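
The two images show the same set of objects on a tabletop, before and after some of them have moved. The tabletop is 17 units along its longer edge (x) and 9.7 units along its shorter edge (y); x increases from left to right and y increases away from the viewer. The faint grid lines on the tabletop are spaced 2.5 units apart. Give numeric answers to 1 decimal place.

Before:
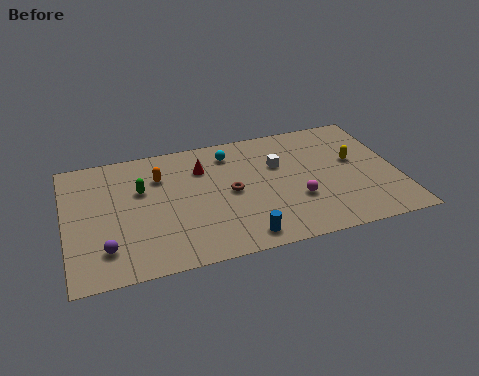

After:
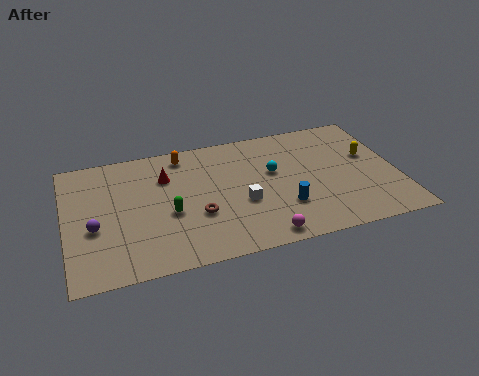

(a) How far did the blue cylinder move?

2.9

The blue cylinder was near (8.7, 1.2) before and (11.0, 2.9) after, so it travelled √(2.3² + 1.7²) ≈ 2.9 units.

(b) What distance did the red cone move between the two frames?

1.9

The red cone moved from about (7.1, 7.1) to (5.2, 6.9), a distance of √(1.9² + 0.2²) ≈ 1.9.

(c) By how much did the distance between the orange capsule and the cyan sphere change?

+1.4

Before: roughly 3.8 units apart; after: 5.2. That's 1.4 units further apart.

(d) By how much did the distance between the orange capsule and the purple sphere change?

+0.9

They were about 5.7 units apart before and 6.6 after — 0.9 units further apart.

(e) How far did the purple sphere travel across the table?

1.8

The purple sphere moved from about (1.9, 2.2) to (1.4, 3.9), a distance of √(0.5² + 1.7²) ≈ 1.8.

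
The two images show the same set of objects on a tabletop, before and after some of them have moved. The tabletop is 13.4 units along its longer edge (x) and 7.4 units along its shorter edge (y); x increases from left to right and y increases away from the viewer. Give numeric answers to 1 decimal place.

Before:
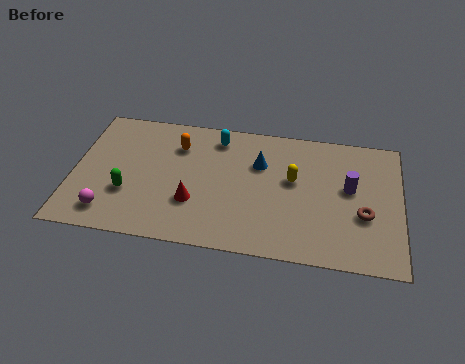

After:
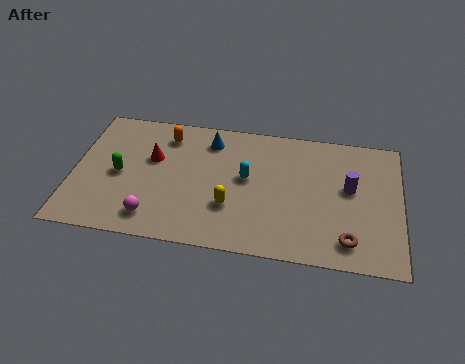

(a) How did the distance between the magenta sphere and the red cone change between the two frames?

-0.3

Before: roughly 3.6 units apart; after: 3.3. That's 0.3 units closer together.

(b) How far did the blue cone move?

2.3

The blue cone was near (7.6, 5.0) before and (5.5, 6.0) after, so it travelled √(2.1² + 1.0²) ≈ 2.3 units.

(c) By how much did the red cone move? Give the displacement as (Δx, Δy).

(-1.8, 2.2)

From the two frames, the red cone sits at roughly (5.0, 2.4) before and (3.2, 4.6) after.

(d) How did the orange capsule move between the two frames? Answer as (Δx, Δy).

(-0.5, 0.5)

The orange capsule started near (4.2, 5.5) and ended near (3.7, 6.0).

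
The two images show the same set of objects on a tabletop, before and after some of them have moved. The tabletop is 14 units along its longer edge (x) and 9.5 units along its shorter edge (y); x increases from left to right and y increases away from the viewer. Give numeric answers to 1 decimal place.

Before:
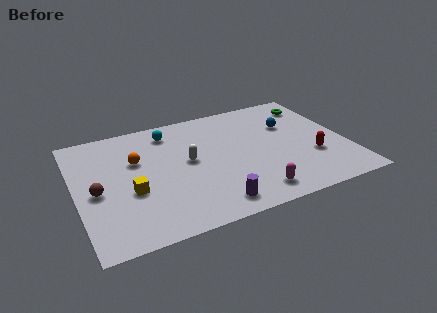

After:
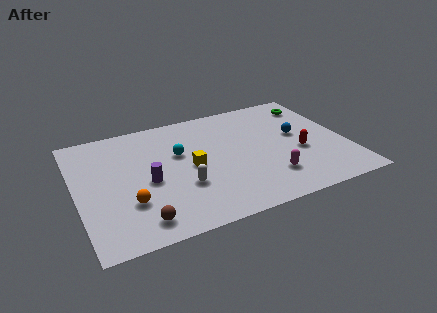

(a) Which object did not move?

the green torus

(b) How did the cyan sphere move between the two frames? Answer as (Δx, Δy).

(0.3, -2.0)

From the two frames, the cyan sphere sits at roughly (5.1, 7.9) before and (5.4, 5.9) after.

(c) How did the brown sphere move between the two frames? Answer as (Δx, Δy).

(1.9, -2.9)

From the two frames, the brown sphere sits at roughly (1.0, 4.3) before and (2.9, 1.4) after.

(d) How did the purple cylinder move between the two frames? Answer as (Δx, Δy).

(-3.0, 2.9)

The purple cylinder was at about (6.6, 1.3) and moved to about (3.6, 4.2).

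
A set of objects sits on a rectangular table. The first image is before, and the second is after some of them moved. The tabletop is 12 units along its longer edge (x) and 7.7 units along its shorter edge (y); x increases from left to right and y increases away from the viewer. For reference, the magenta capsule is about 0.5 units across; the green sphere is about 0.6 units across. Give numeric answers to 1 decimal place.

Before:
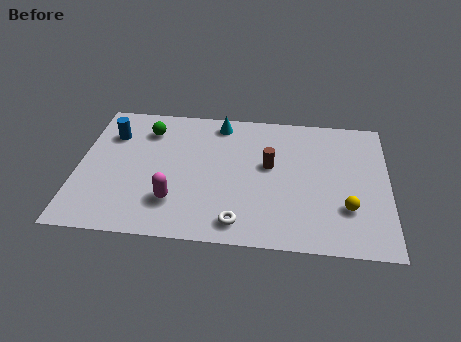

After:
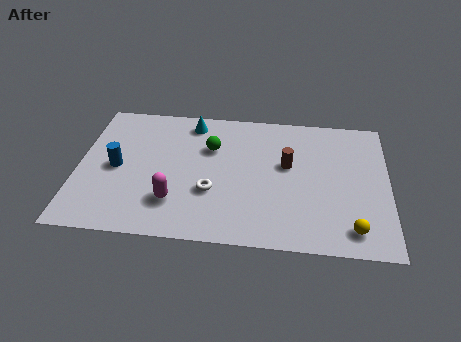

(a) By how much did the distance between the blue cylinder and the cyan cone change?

-0.3

The distance was about 4.3 in the first image and 4.0 in the second, so they moved 0.3 units closer together.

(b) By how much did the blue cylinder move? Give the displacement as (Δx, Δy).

(0.3, -1.9)

The blue cylinder was at about (1.2, 5.6) and moved to about (1.5, 3.7).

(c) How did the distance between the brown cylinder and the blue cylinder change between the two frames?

+0.3

Before: roughly 6.3 units apart; after: 6.6. That's 0.3 units further apart.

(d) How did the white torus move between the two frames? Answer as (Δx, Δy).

(-1.1, 1.6)

From the two frames, the white torus sits at roughly (6.3, 1.1) before and (5.2, 2.7) after.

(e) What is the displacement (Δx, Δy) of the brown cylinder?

(0.7, 0.1)

The brown cylinder started near (7.4, 4.4) and ended near (8.1, 4.5).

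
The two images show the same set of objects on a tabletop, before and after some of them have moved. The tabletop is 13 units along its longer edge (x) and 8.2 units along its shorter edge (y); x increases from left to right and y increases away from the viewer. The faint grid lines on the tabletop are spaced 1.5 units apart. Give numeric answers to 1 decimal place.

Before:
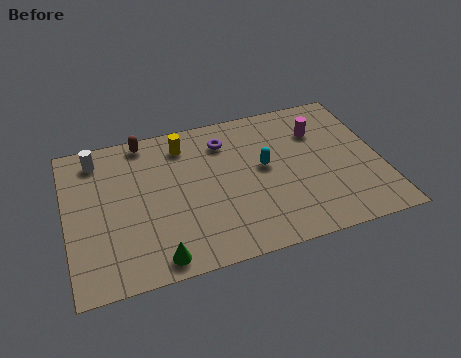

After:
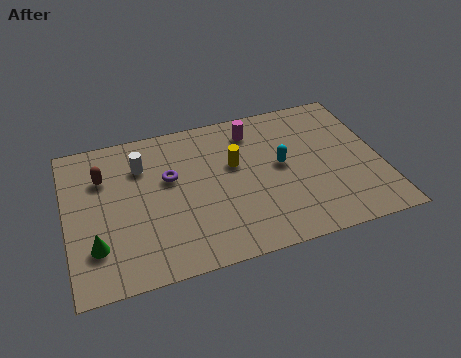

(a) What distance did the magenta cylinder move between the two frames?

2.8

The magenta cylinder moved from about (10.6, 5.9) to (7.9, 6.7), a distance of √(2.7² + 0.8²) ≈ 2.8.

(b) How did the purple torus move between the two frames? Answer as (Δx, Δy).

(-2.4, -1.4)

From the two frames, the purple torus sits at roughly (6.7, 6.4) before and (4.3, 5.0) after.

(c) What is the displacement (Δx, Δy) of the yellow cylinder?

(2.0, -1.7)

The yellow cylinder started near (5.0, 6.7) and ended near (7.0, 5.0).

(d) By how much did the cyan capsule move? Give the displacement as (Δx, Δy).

(0.7, -0.1)

The cyan capsule was at about (8.2, 4.5) and moved to about (8.9, 4.4).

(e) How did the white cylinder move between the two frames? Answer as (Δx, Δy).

(1.8, -0.9)

The white cylinder started near (1.4, 6.9) and ended near (3.2, 6.0).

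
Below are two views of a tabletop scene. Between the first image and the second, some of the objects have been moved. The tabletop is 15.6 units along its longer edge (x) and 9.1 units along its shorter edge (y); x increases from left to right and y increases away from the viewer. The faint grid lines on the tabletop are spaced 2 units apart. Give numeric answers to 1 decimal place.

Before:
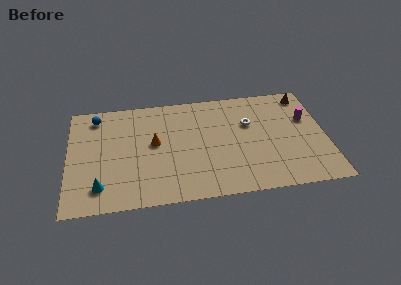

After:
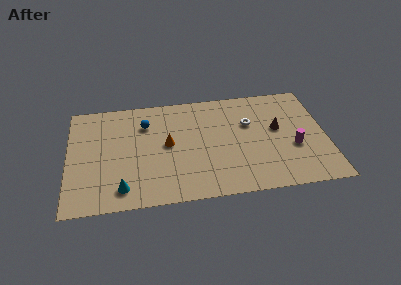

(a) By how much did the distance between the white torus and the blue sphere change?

-3.1

They were about 9.5 units apart before and 6.4 after — 3.1 units closer together.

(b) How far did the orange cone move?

0.8

From (5.2, 5.0) to (6.0, 4.8), the orange cone covered √(0.8² + 0.2²) ≈ 0.8 units.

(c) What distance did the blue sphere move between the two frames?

3.2

From (1.7, 7.7) to (4.7, 6.7), the blue sphere covered √(3.0² + 1.0²) ≈ 3.2 units.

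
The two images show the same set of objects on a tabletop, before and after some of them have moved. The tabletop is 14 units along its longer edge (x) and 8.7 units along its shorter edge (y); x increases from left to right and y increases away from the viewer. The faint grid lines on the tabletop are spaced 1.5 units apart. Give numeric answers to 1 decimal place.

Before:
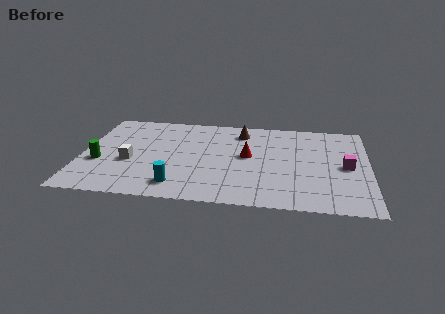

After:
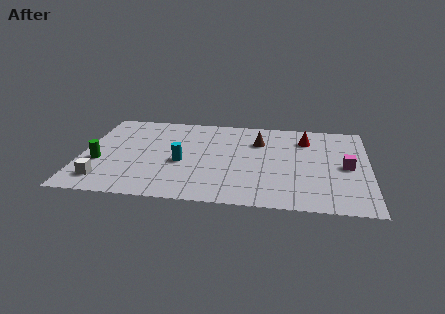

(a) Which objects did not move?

the green cylinder and the magenta cube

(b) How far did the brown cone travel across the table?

1.3

The brown cone was near (7.7, 7.1) before and (8.6, 6.2) after, so it travelled √(0.9² + 0.9²) ≈ 1.3 units.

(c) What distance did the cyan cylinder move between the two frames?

2.2

The cyan cylinder was near (4.8, 1.5) before and (4.9, 3.7) after, so it travelled √(0.1² + 2.2²) ≈ 2.2 units.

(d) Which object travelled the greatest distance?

the red cone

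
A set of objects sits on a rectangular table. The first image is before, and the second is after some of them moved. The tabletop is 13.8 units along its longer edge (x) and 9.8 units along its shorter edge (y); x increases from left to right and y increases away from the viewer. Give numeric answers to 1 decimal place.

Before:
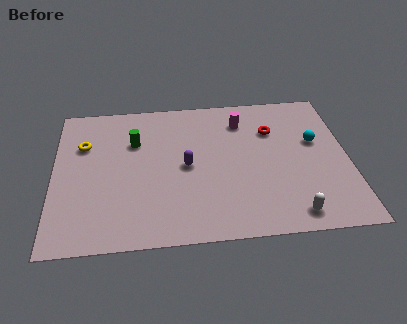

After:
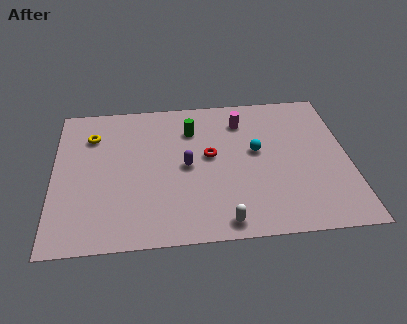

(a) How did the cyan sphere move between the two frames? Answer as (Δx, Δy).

(-2.8, -0.4)

The cyan sphere was at about (12.3, 5.9) and moved to about (9.5, 5.5).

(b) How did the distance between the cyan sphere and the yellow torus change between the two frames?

-3.0

They were about 10.9 units apart before and 7.9 after — 3.0 units closer together.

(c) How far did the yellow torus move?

0.7

The yellow torus was near (1.4, 6.7) before and (1.8, 7.3) after, so it travelled √(0.4² + 0.6²) ≈ 0.7 units.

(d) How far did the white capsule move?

3.2

From (11.0, 1.2) to (7.8, 1.0), the white capsule covered √(3.2² + 0.2²) ≈ 3.2 units.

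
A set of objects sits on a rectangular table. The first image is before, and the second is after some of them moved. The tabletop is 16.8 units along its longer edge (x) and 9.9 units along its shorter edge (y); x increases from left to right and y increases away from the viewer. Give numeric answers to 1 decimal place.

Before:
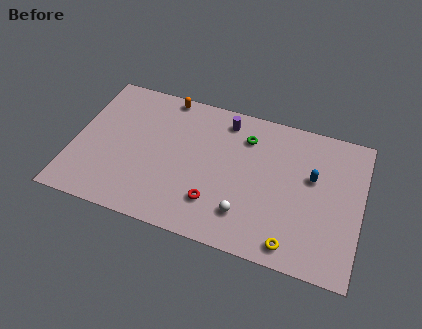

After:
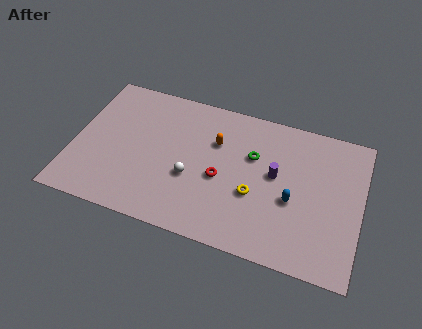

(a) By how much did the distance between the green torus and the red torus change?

-2.6

They were about 5.3 units apart before and 2.7 after — 2.6 units closer together.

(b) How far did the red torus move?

1.8

The red torus was near (8.5, 2.5) before and (8.7, 4.3) after, so it travelled √(0.2² + 1.8²) ≈ 1.8 units.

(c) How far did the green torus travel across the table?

1.3

The green torus was near (9.9, 7.6) before and (10.4, 6.4) after, so it travelled √(0.5² + 1.2²) ≈ 1.3 units.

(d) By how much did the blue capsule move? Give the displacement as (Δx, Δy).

(-1.0, -1.9)

The blue capsule was at about (13.9, 6.0) and moved to about (12.9, 4.1).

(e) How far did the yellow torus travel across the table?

3.5

The yellow torus moved from about (13.1, 1.2) to (10.7, 3.8), a distance of √(2.4² + 2.6²) ≈ 3.5.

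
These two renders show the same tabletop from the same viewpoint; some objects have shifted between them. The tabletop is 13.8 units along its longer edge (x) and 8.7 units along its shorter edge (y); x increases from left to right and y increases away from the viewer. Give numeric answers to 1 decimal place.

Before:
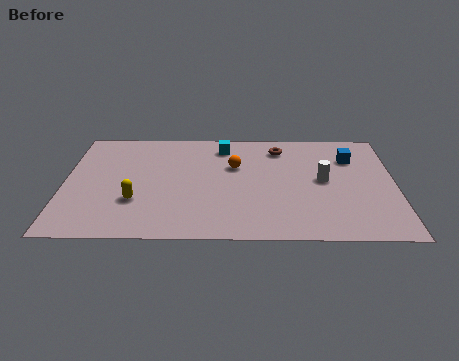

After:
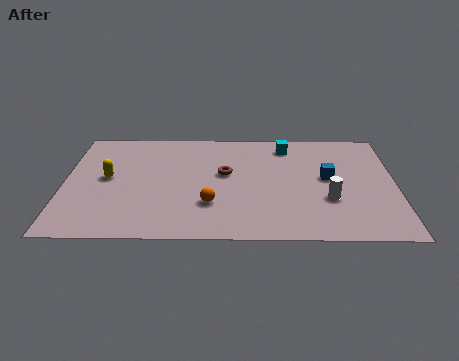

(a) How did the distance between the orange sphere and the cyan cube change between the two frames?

+4.0

The distance was about 1.7 in the first image and 5.7 in the second, so they moved 4.0 units further apart.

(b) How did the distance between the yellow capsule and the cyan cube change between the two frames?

+2.3

They were about 5.7 units apart before and 8.0 after — 2.3 units further apart.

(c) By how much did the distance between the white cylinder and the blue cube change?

-0.5

The distance was about 2.2 in the first image and 1.7 in the second, so they moved 0.5 units closer together.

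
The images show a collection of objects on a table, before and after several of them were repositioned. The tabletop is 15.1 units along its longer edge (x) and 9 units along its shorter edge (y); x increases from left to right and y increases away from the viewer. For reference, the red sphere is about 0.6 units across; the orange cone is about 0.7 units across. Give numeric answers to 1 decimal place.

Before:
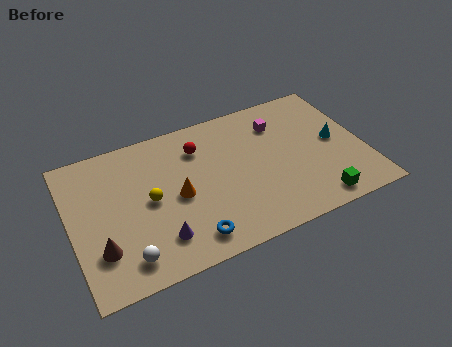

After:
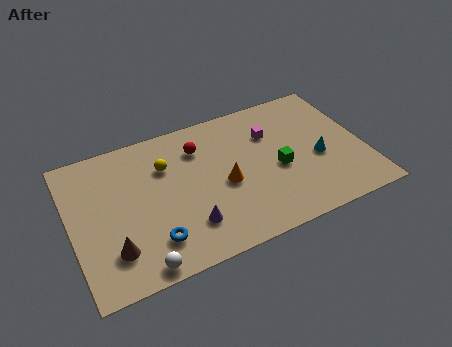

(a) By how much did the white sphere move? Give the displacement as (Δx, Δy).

(0.6, -0.7)

From the two frames, the white sphere sits at roughly (2.5, 1.5) before and (3.1, 0.8) after.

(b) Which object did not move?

the red sphere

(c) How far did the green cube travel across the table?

3.2

The green cube moved from about (12.2, 1.1) to (10.6, 3.9), a distance of √(1.6² + 2.8²) ≈ 3.2.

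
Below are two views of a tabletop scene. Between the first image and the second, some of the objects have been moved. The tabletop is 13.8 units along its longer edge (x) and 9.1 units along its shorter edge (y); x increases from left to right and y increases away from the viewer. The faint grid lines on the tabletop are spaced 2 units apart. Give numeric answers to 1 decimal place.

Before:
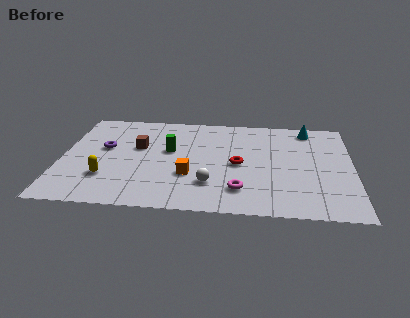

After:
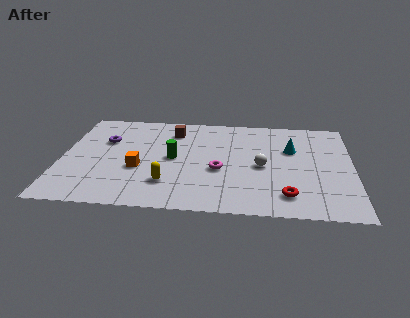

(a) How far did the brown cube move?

2.3

The brown cube was near (3.6, 5.5) before and (5.2, 7.2) after, so it travelled √(1.6² + 1.7²) ≈ 2.3 units.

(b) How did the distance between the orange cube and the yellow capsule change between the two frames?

-2.1

Before: roughly 3.9 units apart; after: 1.8. That's 2.1 units closer together.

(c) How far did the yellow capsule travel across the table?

2.9

From (2.2, 2.6) to (5.1, 2.3), the yellow capsule covered √(2.9² + 0.3²) ≈ 2.9 units.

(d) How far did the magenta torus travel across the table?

2.0

The magenta torus was near (8.5, 2.0) before and (7.5, 3.7) after, so it travelled √(1.0² + 1.7²) ≈ 2.0 units.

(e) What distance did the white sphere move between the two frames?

3.0

The white sphere moved from about (7.1, 2.4) to (9.5, 4.2), a distance of √(2.4² + 1.8²) ≈ 3.0.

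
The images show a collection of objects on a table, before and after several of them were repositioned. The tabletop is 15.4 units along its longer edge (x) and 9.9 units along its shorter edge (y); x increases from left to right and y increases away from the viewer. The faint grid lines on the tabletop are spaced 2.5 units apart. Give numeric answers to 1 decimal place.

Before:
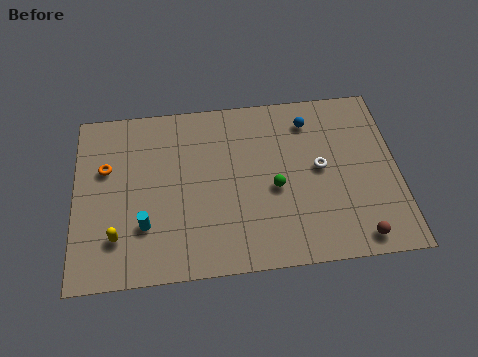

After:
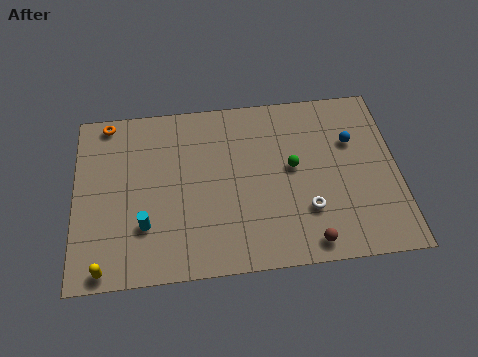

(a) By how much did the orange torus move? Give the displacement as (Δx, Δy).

(0.1, 2.7)

The orange torus started near (1.5, 6.3) and ended near (1.6, 9.0).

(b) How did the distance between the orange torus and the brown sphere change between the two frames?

-0.6

The distance was about 12.9 in the first image and 12.3 in the second, so they moved 0.6 units closer together.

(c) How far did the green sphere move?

1.4

From (9.5, 4.3) to (10.4, 5.4), the green sphere covered √(0.9² + 1.1²) ≈ 1.4 units.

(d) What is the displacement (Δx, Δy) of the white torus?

(-0.7, -2.3)

From the two frames, the white torus sits at roughly (11.7, 5.2) before and (11.0, 2.9) after.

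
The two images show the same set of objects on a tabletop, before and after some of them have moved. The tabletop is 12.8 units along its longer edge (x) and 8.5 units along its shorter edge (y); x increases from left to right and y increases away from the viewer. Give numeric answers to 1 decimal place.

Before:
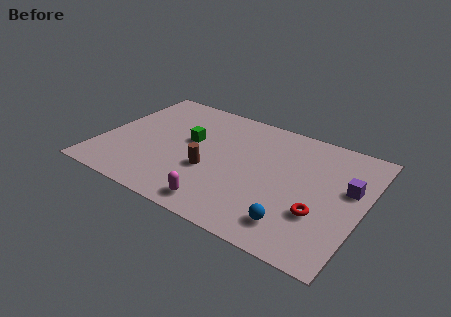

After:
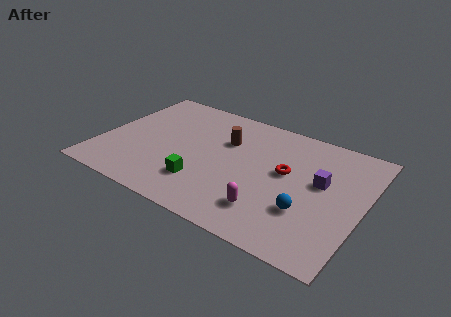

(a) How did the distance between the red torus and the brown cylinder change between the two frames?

-2.2

Before: roughly 5.4 units apart; after: 3.2. That's 2.2 units closer together.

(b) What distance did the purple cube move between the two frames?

1.3

The purple cube was near (12.0, 5.1) before and (10.7, 4.9) after, so it travelled √(1.3² + 0.2²) ≈ 1.3 units.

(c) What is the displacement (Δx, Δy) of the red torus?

(-1.9, 2.0)

From the two frames, the red torus sits at roughly (10.9, 2.8) before and (9.0, 4.8) after.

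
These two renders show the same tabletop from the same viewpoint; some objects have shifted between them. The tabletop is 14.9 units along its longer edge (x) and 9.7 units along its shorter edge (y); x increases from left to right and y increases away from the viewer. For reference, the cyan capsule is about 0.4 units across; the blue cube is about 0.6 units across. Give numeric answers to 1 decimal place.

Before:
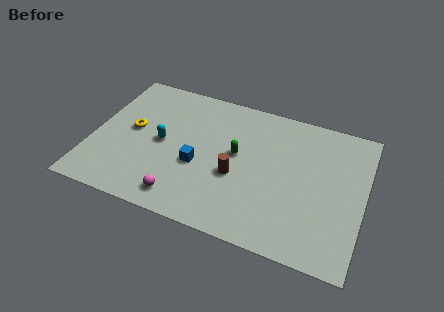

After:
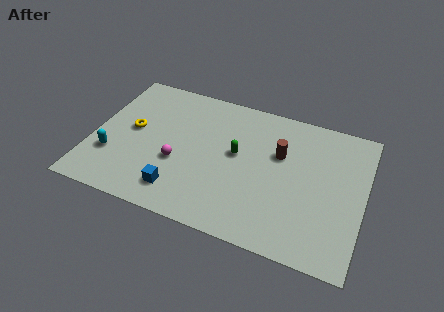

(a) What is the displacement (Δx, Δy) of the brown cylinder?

(2.2, 2.3)

The brown cylinder started near (8.0, 3.9) and ended near (10.2, 6.2).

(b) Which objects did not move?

the green capsule and the yellow torus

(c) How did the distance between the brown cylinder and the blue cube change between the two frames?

+4.6

Before: roughly 2.1 units apart; after: 6.7. That's 4.6 units further apart.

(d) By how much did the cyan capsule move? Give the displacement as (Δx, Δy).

(-2.6, -1.8)

The cyan capsule started near (3.8, 4.8) and ended near (1.2, 3.0).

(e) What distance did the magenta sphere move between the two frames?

2.4

The magenta sphere was near (5.3, 1.4) before and (4.8, 3.7) after, so it travelled √(0.5² + 2.3²) ≈ 2.4 units.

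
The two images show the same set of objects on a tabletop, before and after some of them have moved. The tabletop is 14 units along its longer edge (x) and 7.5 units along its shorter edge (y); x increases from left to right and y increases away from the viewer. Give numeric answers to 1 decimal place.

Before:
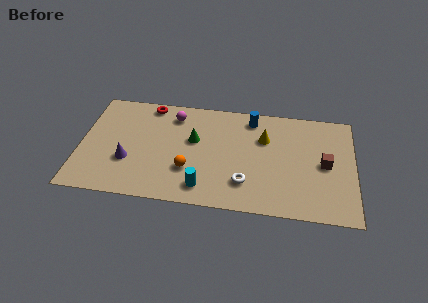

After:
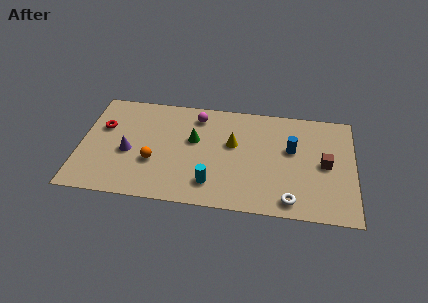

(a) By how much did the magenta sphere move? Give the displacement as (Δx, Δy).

(1.2, 0.1)

The magenta sphere started near (4.7, 6.1) and ended near (5.9, 6.2).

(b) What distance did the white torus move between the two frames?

2.5

The white torus moved from about (8.5, 1.9) to (10.8, 1.0), a distance of √(2.3² + 0.9²) ≈ 2.5.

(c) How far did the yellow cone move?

1.7

The yellow cone moved from about (9.4, 5.1) to (7.8, 4.5), a distance of √(1.6² + 0.6²) ≈ 1.7.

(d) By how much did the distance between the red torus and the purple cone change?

-2.1

The distance was about 4.2 in the first image and 2.1 in the second, so they moved 2.1 units closer together.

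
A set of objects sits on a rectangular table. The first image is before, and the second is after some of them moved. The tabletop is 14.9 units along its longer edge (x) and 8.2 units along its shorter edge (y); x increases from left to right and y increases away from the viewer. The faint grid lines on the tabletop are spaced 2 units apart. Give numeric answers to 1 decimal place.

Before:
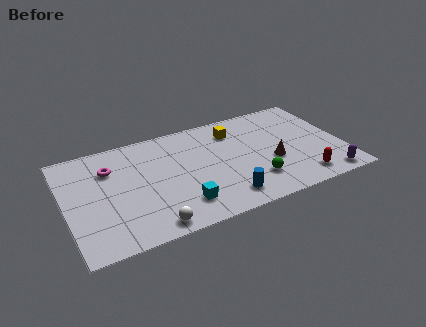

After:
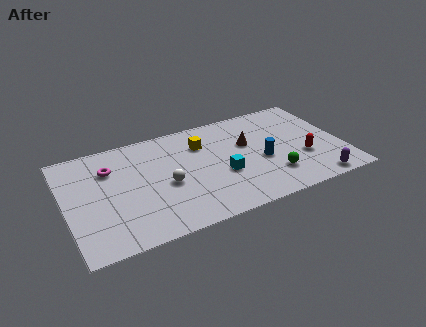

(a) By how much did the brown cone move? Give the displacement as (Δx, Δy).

(-1.1, 1.9)

The brown cone started near (11.0, 3.2) and ended near (9.9, 5.1).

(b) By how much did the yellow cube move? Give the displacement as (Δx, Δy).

(-1.8, -0.4)

The yellow cube was at about (9.3, 6.4) and moved to about (7.5, 6.0).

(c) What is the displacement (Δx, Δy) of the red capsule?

(0.3, 1.6)

The red capsule was at about (12.4, 1.3) and moved to about (12.7, 2.9).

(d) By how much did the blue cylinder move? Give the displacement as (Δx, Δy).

(2.3, 2.1)

The blue cylinder was at about (8.2, 1.4) and moved to about (10.5, 3.5).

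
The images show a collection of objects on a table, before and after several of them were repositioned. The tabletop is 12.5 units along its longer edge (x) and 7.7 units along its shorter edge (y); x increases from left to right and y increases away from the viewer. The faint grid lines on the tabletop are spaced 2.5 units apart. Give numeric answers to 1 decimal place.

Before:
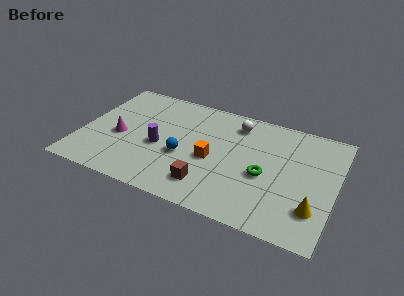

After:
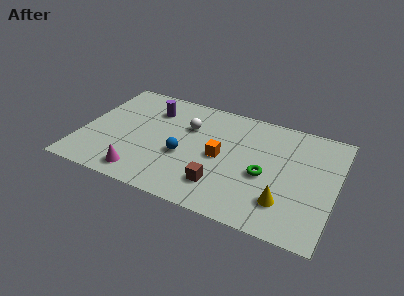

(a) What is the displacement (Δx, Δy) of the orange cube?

(0.4, 0.3)

From the two frames, the orange cube sits at roughly (6.5, 3.4) before and (6.9, 3.7) after.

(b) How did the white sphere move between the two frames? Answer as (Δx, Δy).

(-2.3, -1.1)

The white sphere was at about (7.4, 6.3) and moved to about (5.1, 5.2).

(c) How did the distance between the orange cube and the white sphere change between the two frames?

-0.7

Before: roughly 3.0 units apart; after: 2.3. That's 0.7 units closer together.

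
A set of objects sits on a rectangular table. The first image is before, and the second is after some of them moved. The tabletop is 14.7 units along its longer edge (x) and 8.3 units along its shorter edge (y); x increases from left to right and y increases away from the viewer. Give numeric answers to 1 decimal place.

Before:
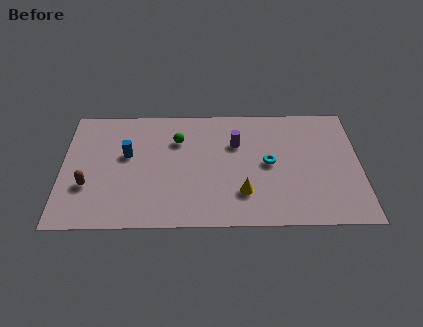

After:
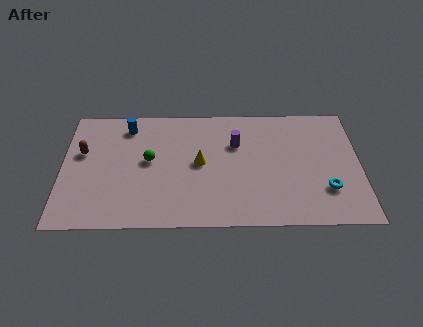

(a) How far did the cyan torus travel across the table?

3.3

The cyan torus was near (10.2, 4.2) before and (13.0, 2.4) after, so it travelled √(2.8² + 1.8²) ≈ 3.3 units.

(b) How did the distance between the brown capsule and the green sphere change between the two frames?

-2.0

Before: roughly 5.4 units apart; after: 3.4. That's 2.0 units closer together.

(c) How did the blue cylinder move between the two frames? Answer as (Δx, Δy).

(0.0, 2.0)

From the two frames, the blue cylinder sits at roughly (3.2, 4.9) before and (3.2, 6.9) after.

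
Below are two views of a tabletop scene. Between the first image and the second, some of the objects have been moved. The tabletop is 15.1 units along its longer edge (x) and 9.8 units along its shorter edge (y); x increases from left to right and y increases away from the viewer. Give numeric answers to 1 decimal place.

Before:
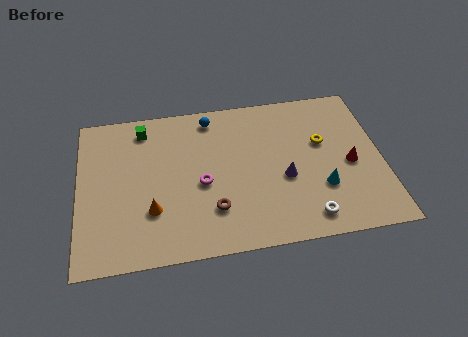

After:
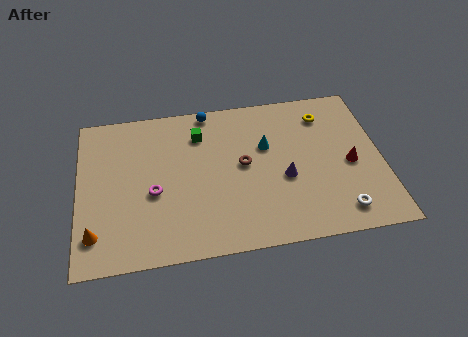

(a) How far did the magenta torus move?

2.4

The magenta torus was near (6.1, 4.3) before and (3.7, 4.1) after, so it travelled √(2.4² + 0.2²) ≈ 2.4 units.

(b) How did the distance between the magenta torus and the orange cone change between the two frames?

+0.8

They were about 2.8 units apart before and 3.6 after — 0.8 units further apart.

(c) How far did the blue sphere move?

0.5

The blue sphere was near (6.7, 8.5) before and (6.6, 9.0) after, so it travelled √(0.1² + 0.5²) ≈ 0.5 units.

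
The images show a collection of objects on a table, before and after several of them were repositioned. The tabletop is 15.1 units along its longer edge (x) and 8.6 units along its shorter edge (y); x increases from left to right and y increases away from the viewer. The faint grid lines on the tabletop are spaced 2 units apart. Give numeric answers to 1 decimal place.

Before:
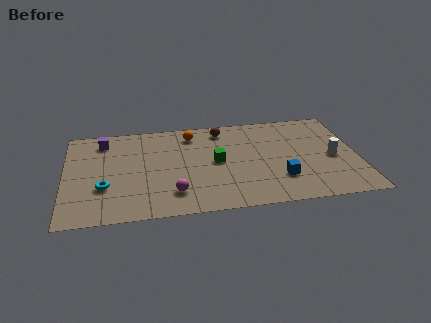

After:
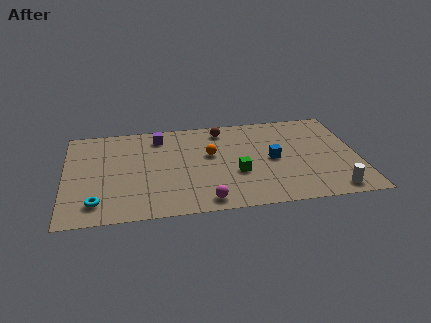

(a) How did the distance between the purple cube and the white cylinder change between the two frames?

-1.6

The distance was about 12.2 in the first image and 10.6 in the second, so they moved 1.6 units closer together.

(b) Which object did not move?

the brown sphere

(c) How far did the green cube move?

1.6

From (7.8, 4.4) to (8.8, 3.2), the green cube covered √(1.0² + 1.2²) ≈ 1.6 units.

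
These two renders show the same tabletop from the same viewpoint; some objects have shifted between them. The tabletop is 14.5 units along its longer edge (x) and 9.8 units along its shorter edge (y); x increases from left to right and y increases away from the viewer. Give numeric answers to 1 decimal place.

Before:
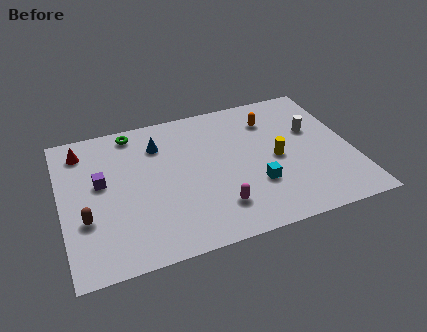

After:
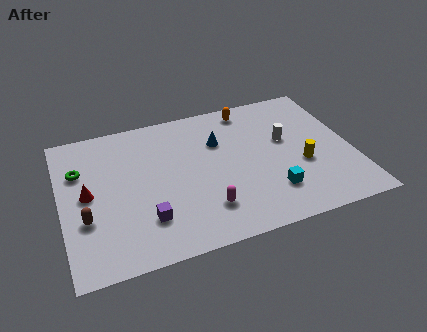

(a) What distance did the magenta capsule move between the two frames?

0.6

The magenta capsule was near (7.5, 2.2) before and (6.9, 2.3) after, so it travelled √(0.6² + 0.1²) ≈ 0.6 units.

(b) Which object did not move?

the brown capsule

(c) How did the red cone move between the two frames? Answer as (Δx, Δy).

(0.1, -3.1)

The red cone was at about (1.2, 8.1) and moved to about (1.3, 5.0).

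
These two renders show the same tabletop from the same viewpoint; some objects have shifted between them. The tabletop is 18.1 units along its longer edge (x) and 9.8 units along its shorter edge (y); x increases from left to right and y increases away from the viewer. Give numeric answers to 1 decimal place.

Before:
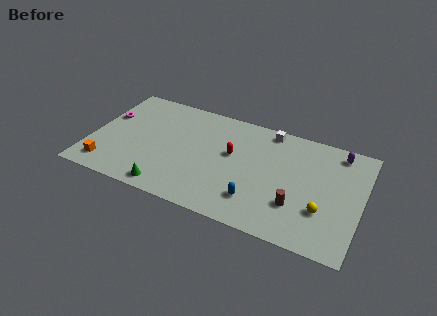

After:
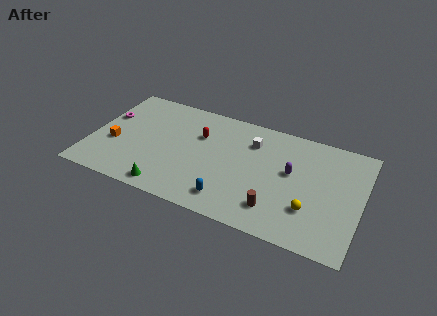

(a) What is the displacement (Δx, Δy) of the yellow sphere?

(-0.8, -0.2)

The yellow sphere was at about (15.7, 3.1) and moved to about (14.9, 2.9).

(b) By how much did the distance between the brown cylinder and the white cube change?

-0.8

They were about 6.4 units apart before and 5.6 after — 0.8 units closer together.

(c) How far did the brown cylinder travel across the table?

1.5

The brown cylinder was near (14.0, 2.9) before and (12.7, 2.1) after, so it travelled √(1.3² + 0.8²) ≈ 1.5 units.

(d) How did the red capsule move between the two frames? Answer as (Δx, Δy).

(-2.3, 0.9)

From the two frames, the red capsule sits at roughly (9.4, 5.7) before and (7.1, 6.6) after.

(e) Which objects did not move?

the green cone and the magenta torus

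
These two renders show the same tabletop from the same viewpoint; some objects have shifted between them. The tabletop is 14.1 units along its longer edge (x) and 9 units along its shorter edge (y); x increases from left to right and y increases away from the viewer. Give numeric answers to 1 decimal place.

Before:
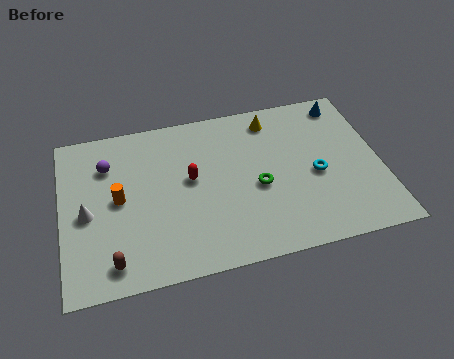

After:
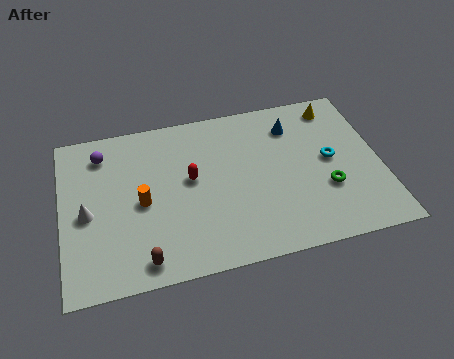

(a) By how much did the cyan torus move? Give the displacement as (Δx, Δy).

(0.7, 0.7)

From the two frames, the cyan torus sits at roughly (11.2, 4.0) before and (11.9, 4.7) after.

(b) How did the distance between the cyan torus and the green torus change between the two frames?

-1.0

The distance was about 2.6 in the first image and 1.6 in the second, so they moved 1.0 units closer together.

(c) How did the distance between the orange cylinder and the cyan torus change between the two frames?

-0.3

They were about 8.7 units apart before and 8.4 after — 0.3 units closer together.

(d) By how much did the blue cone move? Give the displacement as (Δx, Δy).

(-2.4, -0.8)

The blue cone started near (12.8, 7.8) and ended near (10.4, 7.0).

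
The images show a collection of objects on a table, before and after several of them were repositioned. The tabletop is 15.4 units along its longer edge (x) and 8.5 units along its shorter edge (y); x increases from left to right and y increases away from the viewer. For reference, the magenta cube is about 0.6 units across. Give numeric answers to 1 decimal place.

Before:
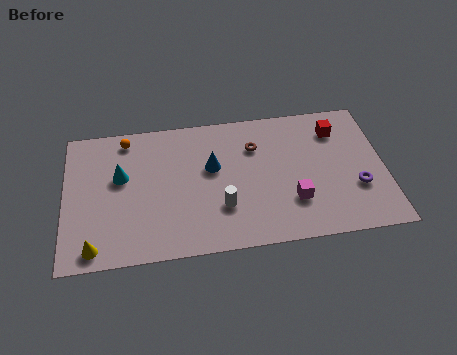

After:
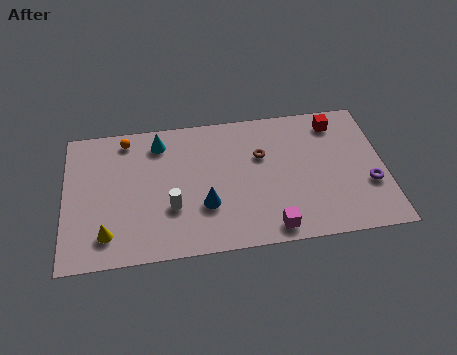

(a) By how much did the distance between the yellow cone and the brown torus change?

-0.9

Before: roughly 9.3 units apart; after: 8.4. That's 0.9 units closer together.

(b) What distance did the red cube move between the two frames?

0.5

From (13.2, 6.6) to (13.2, 7.1), the red cube covered √(0.0² + 0.5²) ≈ 0.5 units.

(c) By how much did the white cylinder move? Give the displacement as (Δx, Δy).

(-2.4, 0.3)

The white cylinder started near (7.5, 2.6) and ended near (5.1, 2.9).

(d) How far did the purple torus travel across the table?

0.6

The purple torus was near (14.0, 2.9) before and (14.6, 3.0) after, so it travelled √(0.6² + 0.1²) ≈ 0.6 units.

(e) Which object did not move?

the orange sphere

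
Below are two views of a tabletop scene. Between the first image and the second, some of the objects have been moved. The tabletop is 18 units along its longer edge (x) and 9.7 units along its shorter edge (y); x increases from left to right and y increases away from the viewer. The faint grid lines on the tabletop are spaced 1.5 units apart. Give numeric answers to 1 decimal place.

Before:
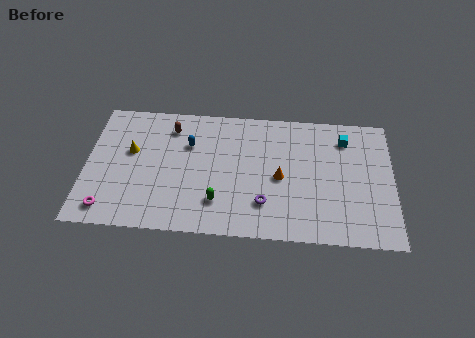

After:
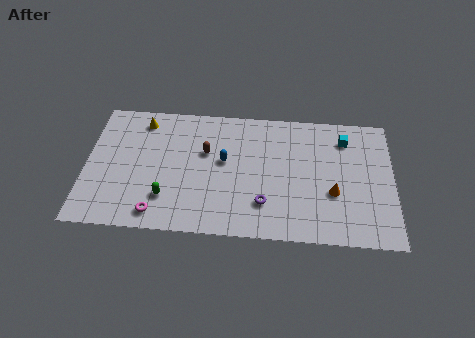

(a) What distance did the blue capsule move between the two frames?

2.4

The blue capsule moved from about (6.0, 6.6) to (8.1, 5.5), a distance of √(2.1² + 1.1²) ≈ 2.4.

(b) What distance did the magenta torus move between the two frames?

2.9

The magenta torus moved from about (1.4, 1.4) to (4.3, 1.3), a distance of √(2.9² + 0.1²) ≈ 2.9.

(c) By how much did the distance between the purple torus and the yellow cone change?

+0.7

Before: roughly 8.6 units apart; after: 9.3. That's 0.7 units further apart.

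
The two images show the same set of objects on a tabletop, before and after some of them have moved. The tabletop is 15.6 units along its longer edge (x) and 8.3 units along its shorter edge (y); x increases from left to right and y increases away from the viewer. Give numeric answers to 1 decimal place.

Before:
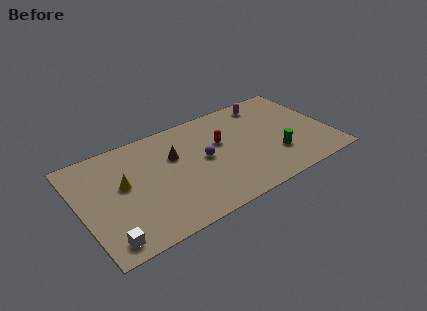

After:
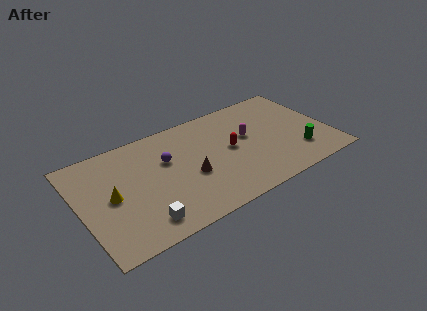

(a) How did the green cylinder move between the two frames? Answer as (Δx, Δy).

(1.4, -0.4)

The green cylinder was at about (12.0, 2.5) and moved to about (13.4, 2.1).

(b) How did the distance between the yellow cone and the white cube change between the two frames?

-0.8

They were about 3.9 units apart before and 3.1 after — 0.8 units closer together.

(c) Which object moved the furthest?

the magenta capsule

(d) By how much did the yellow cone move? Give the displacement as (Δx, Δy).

(-0.8, -0.6)

The yellow cone started near (2.7, 4.7) and ended near (1.9, 4.1).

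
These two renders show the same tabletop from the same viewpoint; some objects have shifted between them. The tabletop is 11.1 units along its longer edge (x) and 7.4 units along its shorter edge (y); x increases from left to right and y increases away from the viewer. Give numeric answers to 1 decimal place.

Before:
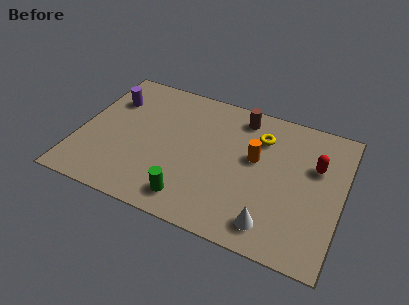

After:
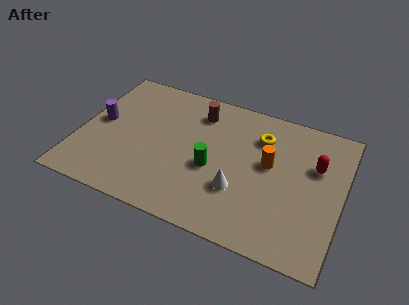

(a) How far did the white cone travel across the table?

1.9

The white cone was near (8.4, 1.2) before and (6.9, 2.4) after, so it travelled √(1.5² + 1.2²) ≈ 1.9 units.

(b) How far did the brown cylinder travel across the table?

1.8

The brown cylinder was near (6.6, 6.3) before and (4.8, 5.9) after, so it travelled √(1.8² + 0.4²) ≈ 1.8 units.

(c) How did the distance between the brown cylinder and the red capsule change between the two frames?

+1.6

They were about 3.6 units apart before and 5.2 after — 1.6 units further apart.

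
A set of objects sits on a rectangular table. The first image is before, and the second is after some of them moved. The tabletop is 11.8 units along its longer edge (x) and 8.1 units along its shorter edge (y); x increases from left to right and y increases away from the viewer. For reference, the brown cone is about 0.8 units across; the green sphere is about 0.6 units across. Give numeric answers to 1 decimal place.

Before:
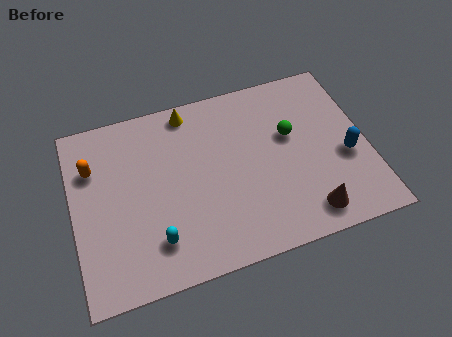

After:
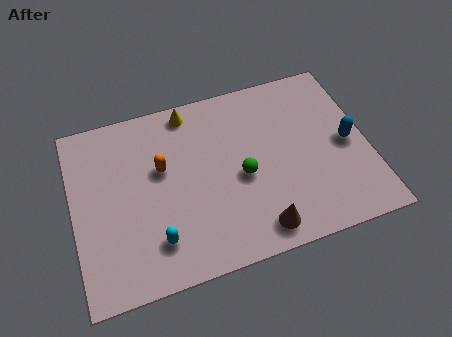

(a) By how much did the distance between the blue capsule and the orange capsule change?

-2.8

The distance was about 10.3 in the first image and 7.5 in the second, so they moved 2.8 units closer together.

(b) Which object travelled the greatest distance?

the orange capsule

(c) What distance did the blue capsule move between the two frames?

0.6

The blue capsule was near (10.9, 3.3) before and (11.0, 3.9) after, so it travelled √(0.1² + 0.6²) ≈ 0.6 units.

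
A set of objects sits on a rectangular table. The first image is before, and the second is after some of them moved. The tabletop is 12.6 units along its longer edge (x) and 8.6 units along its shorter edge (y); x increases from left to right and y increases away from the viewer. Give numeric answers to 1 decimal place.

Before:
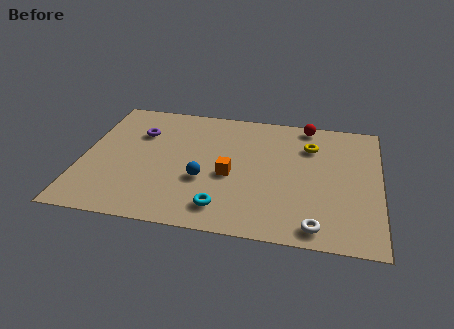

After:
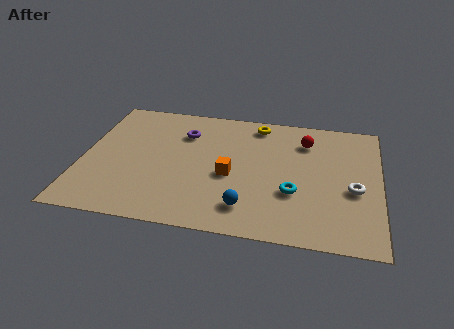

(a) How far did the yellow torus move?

2.6

From (9.6, 6.3) to (7.3, 7.5), the yellow torus covered √(2.3² + 1.2²) ≈ 2.6 units.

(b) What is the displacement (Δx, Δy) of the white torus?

(1.5, 2.6)

The white torus was at about (10.0, 1.0) and moved to about (11.5, 3.6).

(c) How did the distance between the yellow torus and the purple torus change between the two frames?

-4.0

The distance was about 7.3 in the first image and 3.3 in the second, so they moved 4.0 units closer together.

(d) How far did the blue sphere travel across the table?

2.4

The blue sphere moved from about (5.2, 3.2) to (7.1, 1.7), a distance of √(1.9² + 1.5²) ≈ 2.4.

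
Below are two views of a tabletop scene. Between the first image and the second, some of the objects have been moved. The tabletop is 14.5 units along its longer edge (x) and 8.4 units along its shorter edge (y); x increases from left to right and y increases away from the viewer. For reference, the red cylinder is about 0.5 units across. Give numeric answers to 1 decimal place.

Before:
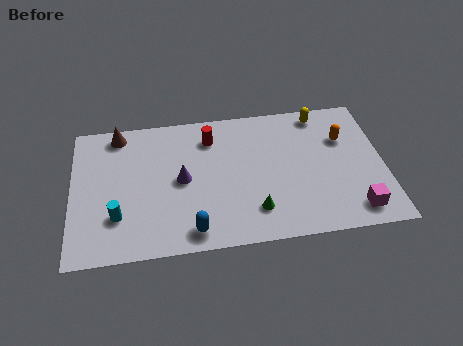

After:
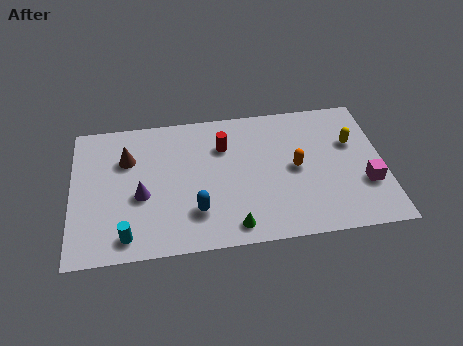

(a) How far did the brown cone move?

1.6

The brown cone was near (2.2, 7.4) before and (2.6, 5.8) after, so it travelled √(0.4² + 1.6²) ≈ 1.6 units.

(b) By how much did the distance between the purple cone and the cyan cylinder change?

-1.1

Before: roughly 3.5 units apart; after: 2.4. That's 1.1 units closer together.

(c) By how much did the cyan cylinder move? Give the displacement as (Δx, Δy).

(0.4, -1.2)

The cyan cylinder started near (2.1, 2.4) and ended near (2.5, 1.2).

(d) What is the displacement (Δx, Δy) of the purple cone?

(-1.9, -0.7)

The purple cone started near (5.1, 4.2) and ended near (3.2, 3.5).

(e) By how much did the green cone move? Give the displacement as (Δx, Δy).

(-1.0, -0.8)

The green cone started near (8.4, 1.9) and ended near (7.4, 1.1).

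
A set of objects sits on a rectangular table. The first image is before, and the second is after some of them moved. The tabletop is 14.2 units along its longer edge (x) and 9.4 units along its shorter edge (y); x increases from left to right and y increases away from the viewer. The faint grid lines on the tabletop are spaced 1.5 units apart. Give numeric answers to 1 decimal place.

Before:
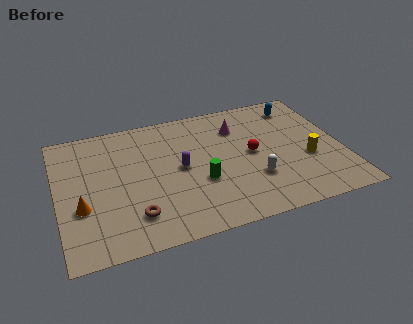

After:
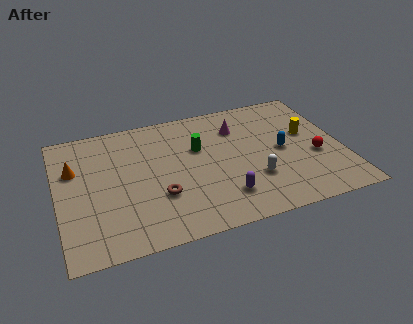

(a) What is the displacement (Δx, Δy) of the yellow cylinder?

(0.2, 1.9)

The yellow cylinder was at about (12.4, 3.6) and moved to about (12.6, 5.5).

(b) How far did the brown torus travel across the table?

1.6

The brown torus moved from about (3.6, 2.1) to (4.9, 3.1), a distance of √(1.3² + 1.0²) ≈ 1.6.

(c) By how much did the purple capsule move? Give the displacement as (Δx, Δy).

(1.9, -2.7)

The purple capsule started near (6.1, 4.8) and ended near (8.0, 2.1).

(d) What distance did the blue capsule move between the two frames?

3.4

The blue capsule moved from about (12.4, 7.8) to (11.2, 4.6), a distance of √(1.2² + 3.2²) ≈ 3.4.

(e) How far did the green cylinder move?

2.5

The green cylinder moved from about (7.0, 3.5) to (7.1, 6.0), a distance of √(0.1² + 2.5²) ≈ 2.5.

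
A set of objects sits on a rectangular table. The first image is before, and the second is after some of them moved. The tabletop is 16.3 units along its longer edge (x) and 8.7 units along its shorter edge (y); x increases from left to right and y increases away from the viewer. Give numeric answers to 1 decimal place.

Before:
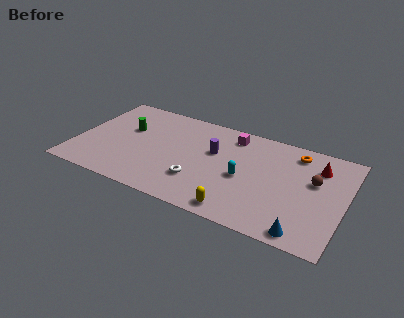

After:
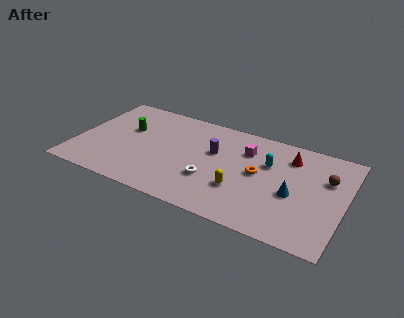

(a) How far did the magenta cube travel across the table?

1.4

The magenta cube was near (9.2, 7.3) before and (10.2, 6.3) after, so it travelled √(1.0² + 1.0²) ≈ 1.4 units.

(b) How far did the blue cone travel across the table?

2.9

The blue cone moved from about (14.2, 0.9) to (13.3, 3.7), a distance of √(0.9² + 2.8²) ≈ 2.9.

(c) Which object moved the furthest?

the orange torus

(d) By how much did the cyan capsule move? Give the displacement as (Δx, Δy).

(1.3, 1.8)

From the two frames, the cyan capsule sits at roughly (10.3, 3.9) before and (11.6, 5.7) after.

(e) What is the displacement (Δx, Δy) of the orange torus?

(-2.0, -2.7)

The orange torus was at about (13.1, 7.3) and moved to about (11.1, 4.6).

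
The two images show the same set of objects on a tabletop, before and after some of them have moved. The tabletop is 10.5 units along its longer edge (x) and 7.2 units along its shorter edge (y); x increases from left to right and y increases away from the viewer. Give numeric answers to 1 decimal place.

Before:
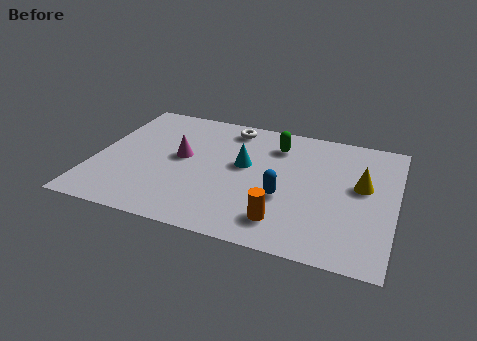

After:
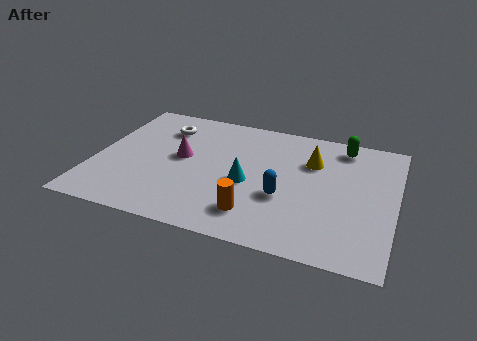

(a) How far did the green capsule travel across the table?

2.4

From (6.2, 5.6) to (8.5, 6.2), the green capsule covered √(2.3² + 0.6²) ≈ 2.4 units.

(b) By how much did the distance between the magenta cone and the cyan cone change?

+0.3

They were about 2.2 units apart before and 2.5 after — 0.3 units further apart.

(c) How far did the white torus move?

2.4

The white torus moved from about (4.5, 6.2) to (2.2, 5.5), a distance of √(2.3² + 0.7²) ≈ 2.4.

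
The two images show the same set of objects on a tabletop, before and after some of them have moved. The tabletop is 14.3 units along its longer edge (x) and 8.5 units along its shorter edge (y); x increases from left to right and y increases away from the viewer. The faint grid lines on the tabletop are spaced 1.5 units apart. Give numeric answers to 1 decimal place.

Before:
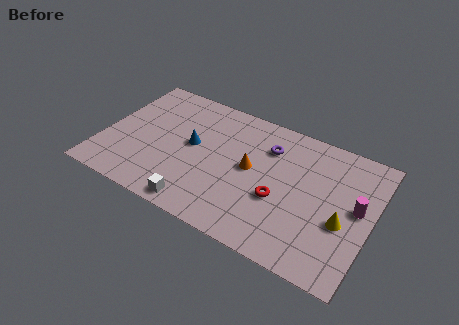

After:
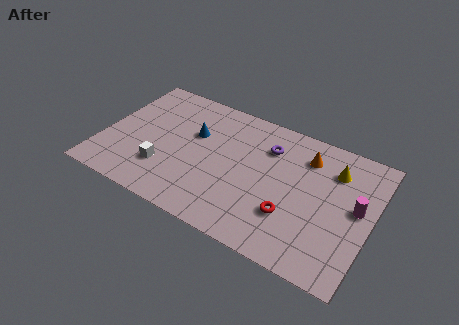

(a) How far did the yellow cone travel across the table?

3.1

The yellow cone moved from about (12.9, 3.4) to (12.1, 6.4), a distance of √(0.8² + 3.0²) ≈ 3.1.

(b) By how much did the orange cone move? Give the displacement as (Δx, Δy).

(2.7, 2.1)

The orange cone started near (7.9, 4.5) and ended near (10.6, 6.6).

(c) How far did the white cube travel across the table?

2.6

The white cube was near (5.6, 0.9) before and (3.5, 2.4) after, so it travelled √(2.1² + 1.5²) ≈ 2.6 units.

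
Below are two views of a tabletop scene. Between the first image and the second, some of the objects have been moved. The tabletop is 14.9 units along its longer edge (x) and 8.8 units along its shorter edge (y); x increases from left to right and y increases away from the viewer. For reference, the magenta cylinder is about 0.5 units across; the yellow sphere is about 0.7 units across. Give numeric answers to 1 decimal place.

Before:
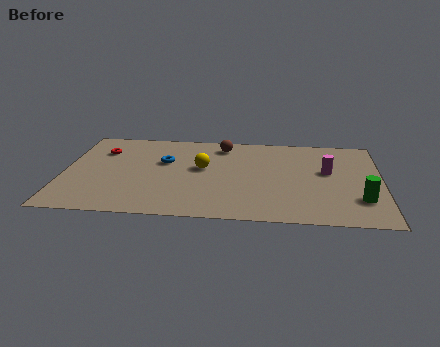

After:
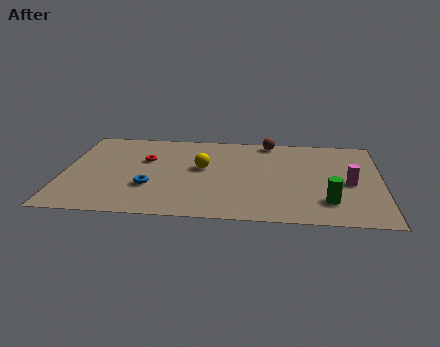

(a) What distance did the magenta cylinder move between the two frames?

1.5

The magenta cylinder was near (12.4, 5.1) before and (13.4, 4.0) after, so it travelled √(1.0² + 1.1²) ≈ 1.5 units.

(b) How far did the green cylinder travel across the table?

1.5

The green cylinder moved from about (13.9, 2.4) to (12.4, 2.1), a distance of √(1.5² + 0.3²) ≈ 1.5.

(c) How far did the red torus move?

2.2

From (1.7, 6.4) to (3.8, 5.6), the red torus covered √(2.1² + 0.8²) ≈ 2.2 units.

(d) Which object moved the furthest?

the blue torus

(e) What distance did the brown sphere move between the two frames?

2.3

From (7.4, 7.4) to (9.6, 8.0), the brown sphere covered √(2.2² + 0.6²) ≈ 2.3 units.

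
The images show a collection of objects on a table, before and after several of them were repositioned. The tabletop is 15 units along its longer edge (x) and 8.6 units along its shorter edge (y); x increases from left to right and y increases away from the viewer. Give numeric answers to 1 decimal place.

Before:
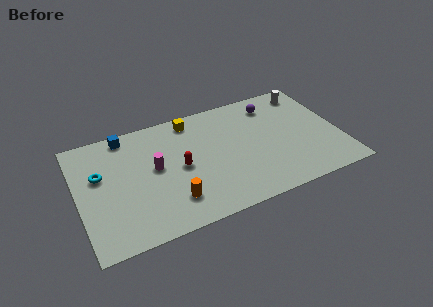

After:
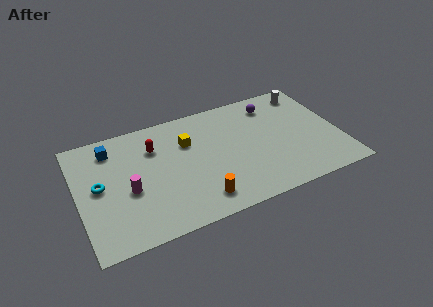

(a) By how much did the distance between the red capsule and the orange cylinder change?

+2.8

Before: roughly 2.3 units apart; after: 5.1. That's 2.8 units further apart.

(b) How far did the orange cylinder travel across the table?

1.6

The orange cylinder moved from about (5.1, 2.0) to (6.6, 1.5), a distance of √(1.5² + 0.5²) ≈ 1.6.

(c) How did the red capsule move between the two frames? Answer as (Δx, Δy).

(-1.3, 2.0)

The red capsule started near (5.8, 4.2) and ended near (4.5, 6.2).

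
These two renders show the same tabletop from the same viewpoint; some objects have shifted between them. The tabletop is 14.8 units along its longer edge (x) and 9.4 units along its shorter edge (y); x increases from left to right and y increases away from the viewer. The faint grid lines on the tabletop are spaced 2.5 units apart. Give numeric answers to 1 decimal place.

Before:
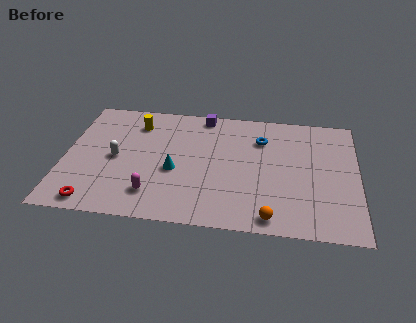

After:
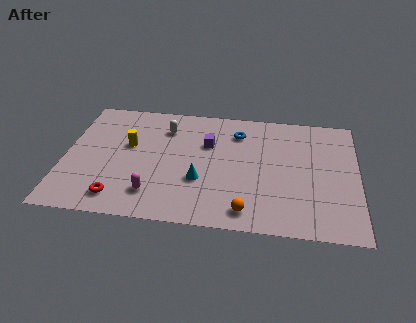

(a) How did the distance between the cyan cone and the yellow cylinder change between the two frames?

+0.3

They were about 4.1 units apart before and 4.4 after — 0.3 units further apart.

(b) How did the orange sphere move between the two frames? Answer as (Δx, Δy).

(-1.2, 0.3)

The orange sphere was at about (10.5, 1.0) and moved to about (9.3, 1.3).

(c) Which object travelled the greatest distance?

the white capsule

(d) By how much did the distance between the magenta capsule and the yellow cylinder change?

-1.6

Before: roughly 5.5 units apart; after: 3.9. That's 1.6 units closer together.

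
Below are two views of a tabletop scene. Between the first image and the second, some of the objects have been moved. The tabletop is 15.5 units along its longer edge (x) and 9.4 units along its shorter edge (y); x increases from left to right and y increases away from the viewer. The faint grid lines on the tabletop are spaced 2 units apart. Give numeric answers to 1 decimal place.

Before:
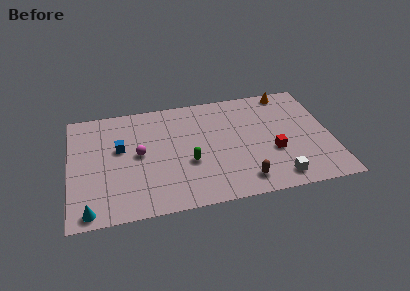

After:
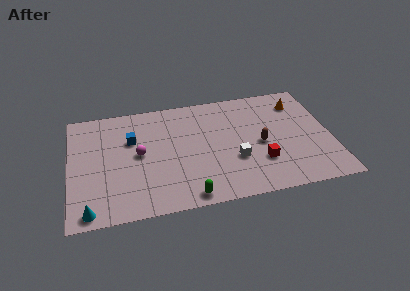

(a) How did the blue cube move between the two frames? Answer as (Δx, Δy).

(0.7, 0.6)

The blue cube was at about (3.0, 5.6) and moved to about (3.7, 6.2).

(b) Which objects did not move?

the cyan cone and the magenta sphere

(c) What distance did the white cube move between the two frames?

3.1

From (12.1, 1.3) to (9.7, 3.3), the white cube covered √(2.4² + 2.0²) ≈ 3.1 units.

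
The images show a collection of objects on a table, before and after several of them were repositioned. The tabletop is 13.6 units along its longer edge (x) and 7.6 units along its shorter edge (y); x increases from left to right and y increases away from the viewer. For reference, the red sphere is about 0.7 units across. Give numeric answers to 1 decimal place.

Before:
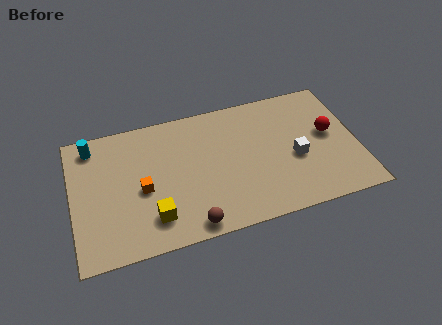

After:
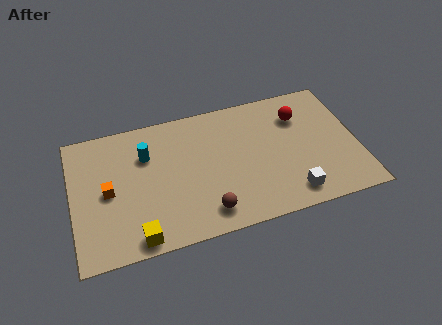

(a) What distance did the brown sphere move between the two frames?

0.9

The brown sphere was near (5.4, 0.8) before and (6.2, 1.3) after, so it travelled √(0.8² + 0.5²) ≈ 0.9 units.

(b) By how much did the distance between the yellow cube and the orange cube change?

+1.4

Before: roughly 1.7 units apart; after: 3.1. That's 1.4 units further apart.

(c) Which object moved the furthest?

the cyan cylinder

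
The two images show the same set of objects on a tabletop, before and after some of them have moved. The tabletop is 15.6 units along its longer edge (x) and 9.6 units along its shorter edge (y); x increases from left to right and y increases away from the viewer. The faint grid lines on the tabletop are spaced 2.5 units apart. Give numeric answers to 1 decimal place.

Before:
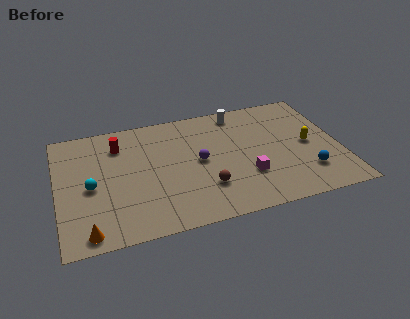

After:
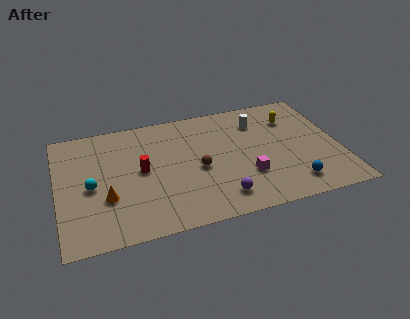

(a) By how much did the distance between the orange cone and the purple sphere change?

-1.1

Before: roughly 7.4 units apart; after: 6.3. That's 1.1 units closer together.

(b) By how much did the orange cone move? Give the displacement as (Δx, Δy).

(1.1, 2.3)

The orange cone started near (1.5, 1.0) and ended near (2.6, 3.3).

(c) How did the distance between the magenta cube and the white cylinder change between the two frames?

-1.0

The distance was about 5.4 in the first image and 4.4 in the second, so they moved 1.0 units closer together.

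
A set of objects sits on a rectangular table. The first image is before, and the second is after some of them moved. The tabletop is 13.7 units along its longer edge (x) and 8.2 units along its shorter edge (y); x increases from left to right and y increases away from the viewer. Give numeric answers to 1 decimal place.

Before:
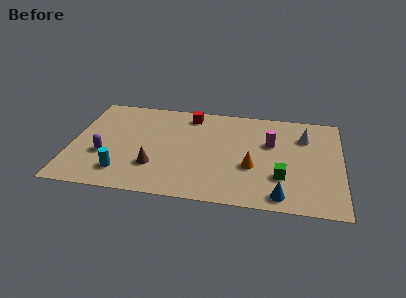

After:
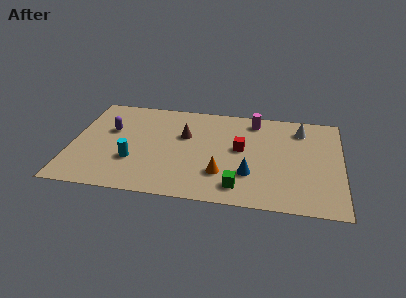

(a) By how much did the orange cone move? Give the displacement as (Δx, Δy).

(-1.5, -0.8)

The orange cone started near (9.2, 3.1) and ended near (7.7, 2.3).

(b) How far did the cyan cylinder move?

1.1

The cyan cylinder was near (2.7, 1.7) before and (3.2, 2.7) after, so it travelled √(0.5² + 1.0²) ≈ 1.1 units.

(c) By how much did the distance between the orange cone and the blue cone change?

-1.2

The distance was about 2.6 in the first image and 1.4 in the second, so they moved 1.2 units closer together.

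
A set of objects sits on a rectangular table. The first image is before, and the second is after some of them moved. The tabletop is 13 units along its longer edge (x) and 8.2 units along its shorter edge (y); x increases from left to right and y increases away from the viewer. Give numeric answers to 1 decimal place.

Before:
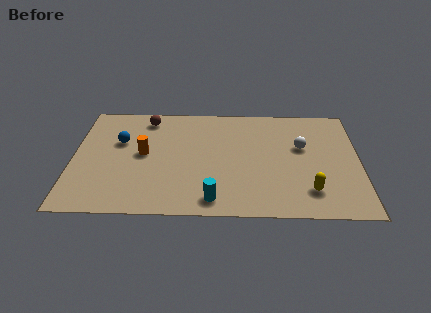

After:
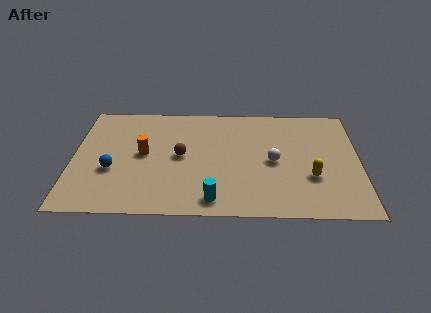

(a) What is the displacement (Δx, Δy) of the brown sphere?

(1.6, -2.8)

The brown sphere was at about (3.3, 7.0) and moved to about (4.9, 4.2).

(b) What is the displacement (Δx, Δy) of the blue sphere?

(-0.3, -2.1)

The blue sphere was at about (2.1, 5.2) and moved to about (1.8, 3.1).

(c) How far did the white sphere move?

1.7

The white sphere was near (10.4, 5.0) before and (9.1, 3.9) after, so it travelled √(1.3² + 1.1²) ≈ 1.7 units.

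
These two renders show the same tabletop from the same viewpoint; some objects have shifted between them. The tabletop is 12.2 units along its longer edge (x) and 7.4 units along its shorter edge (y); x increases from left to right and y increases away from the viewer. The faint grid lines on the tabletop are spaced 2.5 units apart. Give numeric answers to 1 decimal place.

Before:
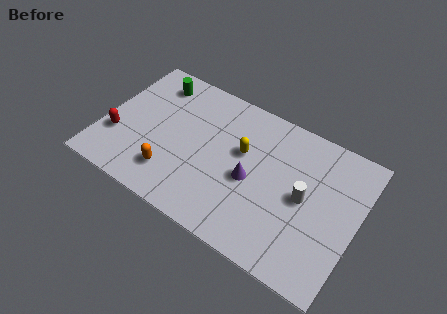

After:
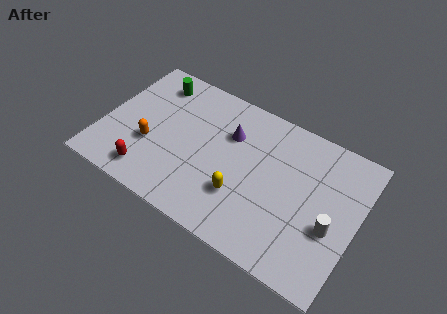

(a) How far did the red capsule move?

2.2

The red capsule moved from about (0.8, 2.4) to (2.6, 1.2), a distance of √(1.8² + 1.2²) ≈ 2.2.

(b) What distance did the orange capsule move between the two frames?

1.6

From (3.6, 1.7) to (2.4, 2.7), the orange capsule covered √(1.2² + 1.0²) ≈ 1.6 units.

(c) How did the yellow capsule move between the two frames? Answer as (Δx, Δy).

(0.3, -2.2)

From the two frames, the yellow capsule sits at roughly (6.6, 4.5) before and (6.9, 2.3) after.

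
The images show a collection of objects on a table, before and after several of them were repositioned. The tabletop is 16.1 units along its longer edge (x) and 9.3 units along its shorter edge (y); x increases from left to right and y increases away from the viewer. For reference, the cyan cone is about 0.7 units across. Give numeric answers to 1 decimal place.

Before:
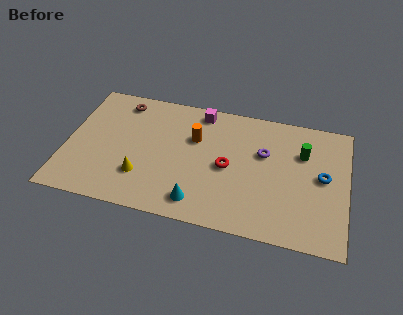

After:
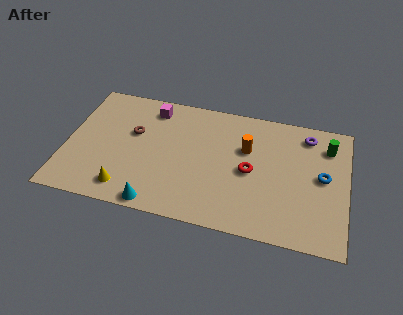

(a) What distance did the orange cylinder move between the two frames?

3.0

The orange cylinder moved from about (7.3, 6.1) to (10.3, 6.0), a distance of √(3.0² + 0.1²) ≈ 3.0.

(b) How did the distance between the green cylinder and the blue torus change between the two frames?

+0.4

The distance was about 1.9 in the first image and 2.3 in the second, so they moved 0.4 units further apart.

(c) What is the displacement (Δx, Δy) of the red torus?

(1.3, 0.0)

From the two frames, the red torus sits at roughly (9.3, 4.4) before and (10.6, 4.4) after.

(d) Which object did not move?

the blue torus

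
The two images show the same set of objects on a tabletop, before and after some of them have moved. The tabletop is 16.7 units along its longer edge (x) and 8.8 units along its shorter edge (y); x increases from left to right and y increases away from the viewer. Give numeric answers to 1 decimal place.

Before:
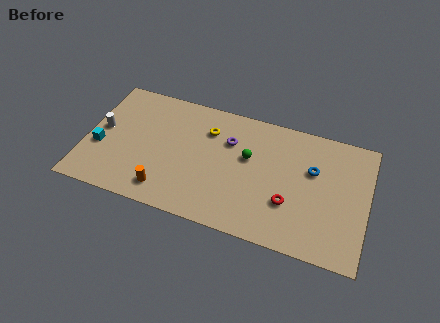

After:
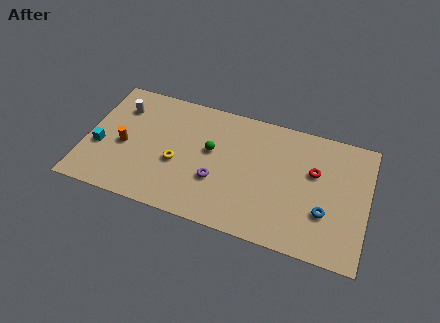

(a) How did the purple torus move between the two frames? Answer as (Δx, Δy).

(-0.5, -3.0)

The purple torus started near (8.4, 6.1) and ended near (7.9, 3.1).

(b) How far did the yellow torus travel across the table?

3.3

The yellow torus was near (7.1, 6.5) before and (5.5, 3.6) after, so it travelled √(1.6² + 2.9²) ≈ 3.3 units.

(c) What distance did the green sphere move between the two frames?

2.2

The green sphere was near (9.6, 5.3) before and (7.4, 5.1) after, so it travelled √(2.2² + 0.2²) ≈ 2.2 units.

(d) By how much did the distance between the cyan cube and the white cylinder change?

+2.0

They were about 1.3 units apart before and 3.3 after — 2.0 units further apart.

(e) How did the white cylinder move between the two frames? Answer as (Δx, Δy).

(0.9, 1.9)

The white cylinder was at about (0.9, 4.7) and moved to about (1.8, 6.6).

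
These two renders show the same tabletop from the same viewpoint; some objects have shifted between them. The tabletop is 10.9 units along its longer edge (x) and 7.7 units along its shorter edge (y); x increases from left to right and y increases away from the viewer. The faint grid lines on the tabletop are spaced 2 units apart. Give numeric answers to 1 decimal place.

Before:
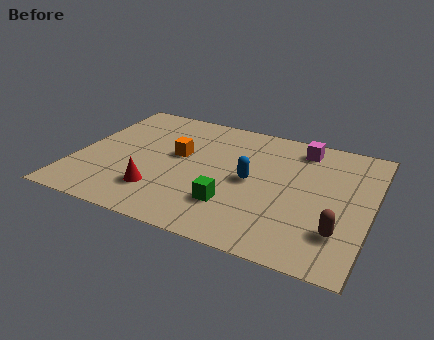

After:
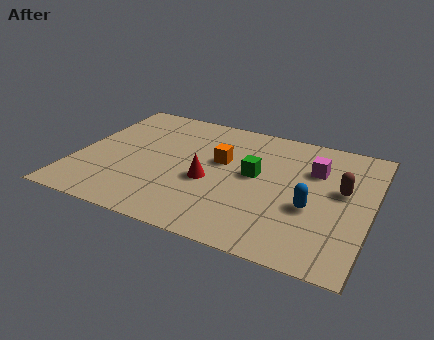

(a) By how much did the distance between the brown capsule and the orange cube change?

-2.1

Before: roughly 6.6 units apart; after: 4.5. That's 2.1 units closer together.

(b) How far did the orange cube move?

1.6

From (3.7, 4.4) to (5.3, 4.6), the orange cube covered √(1.6² + 0.2²) ≈ 1.6 units.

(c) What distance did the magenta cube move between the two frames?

1.3

The magenta cube moved from about (8.1, 6.5) to (8.7, 5.3), a distance of √(0.6² + 1.2²) ≈ 1.3.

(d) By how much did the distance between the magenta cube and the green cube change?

-2.5

Before: roughly 4.9 units apart; after: 2.4. That's 2.5 units closer together.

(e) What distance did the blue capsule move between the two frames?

2.4

From (6.5, 3.8) to (8.8, 3.0), the blue capsule covered √(2.3² + 0.8²) ≈ 2.4 units.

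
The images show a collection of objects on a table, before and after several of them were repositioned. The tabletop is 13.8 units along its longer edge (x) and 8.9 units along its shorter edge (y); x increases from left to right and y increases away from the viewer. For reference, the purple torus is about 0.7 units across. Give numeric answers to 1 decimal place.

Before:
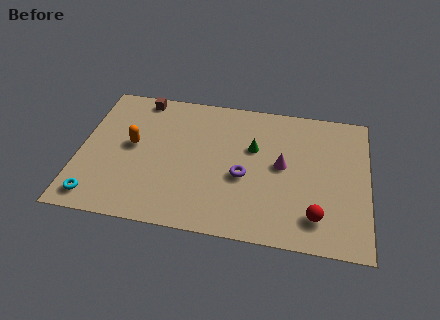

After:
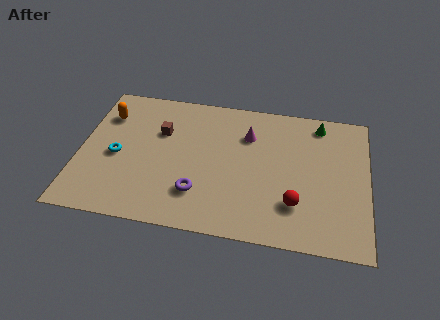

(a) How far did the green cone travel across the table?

3.7

The green cone was near (8.3, 5.6) before and (11.4, 7.7) after, so it travelled √(3.1² + 2.1²) ≈ 3.7 units.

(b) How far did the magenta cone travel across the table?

2.4

The magenta cone moved from about (9.7, 4.7) to (8.0, 6.4), a distance of √(1.7² + 1.7²) ≈ 2.4.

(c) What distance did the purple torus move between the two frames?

2.5

The purple torus moved from about (7.9, 3.7) to (5.8, 2.3), a distance of √(2.1² + 1.4²) ≈ 2.5.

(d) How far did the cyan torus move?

2.9

The cyan torus moved from about (1.0, 1.2) to (1.8, 4.0), a distance of √(0.8² + 2.8²) ≈ 2.9.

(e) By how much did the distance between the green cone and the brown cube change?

+1.7

They were about 6.1 units apart before and 7.8 after — 1.7 units further apart.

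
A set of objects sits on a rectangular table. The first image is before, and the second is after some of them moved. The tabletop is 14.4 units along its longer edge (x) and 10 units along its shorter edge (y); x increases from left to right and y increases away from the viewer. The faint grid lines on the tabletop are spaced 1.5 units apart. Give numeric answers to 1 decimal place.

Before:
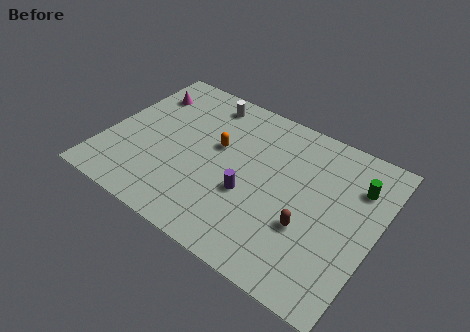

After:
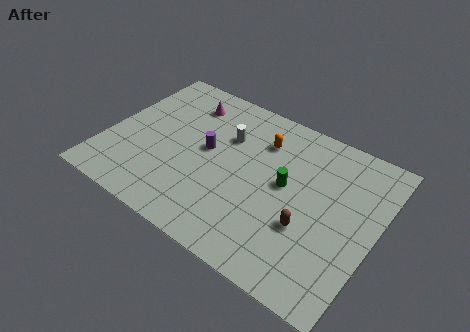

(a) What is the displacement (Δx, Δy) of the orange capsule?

(2.1, 1.6)

The orange capsule was at about (5.8, 5.9) and moved to about (7.9, 7.5).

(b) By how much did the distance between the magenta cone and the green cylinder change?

-5.2

They were about 11.7 units apart before and 6.5 after — 5.2 units closer together.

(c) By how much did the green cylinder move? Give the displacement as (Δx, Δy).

(-3.5, -1.9)

From the two frames, the green cylinder sits at roughly (13.1, 7.3) before and (9.6, 5.4) after.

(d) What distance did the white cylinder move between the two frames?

2.3

From (4.6, 8.6) to (6.1, 6.8), the white cylinder covered √(1.5² + 1.8²) ≈ 2.3 units.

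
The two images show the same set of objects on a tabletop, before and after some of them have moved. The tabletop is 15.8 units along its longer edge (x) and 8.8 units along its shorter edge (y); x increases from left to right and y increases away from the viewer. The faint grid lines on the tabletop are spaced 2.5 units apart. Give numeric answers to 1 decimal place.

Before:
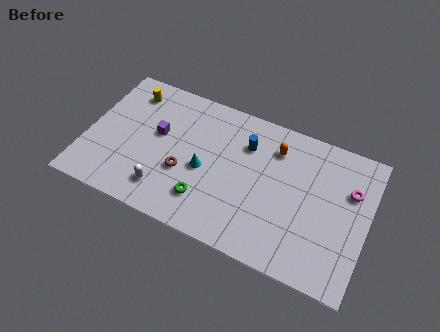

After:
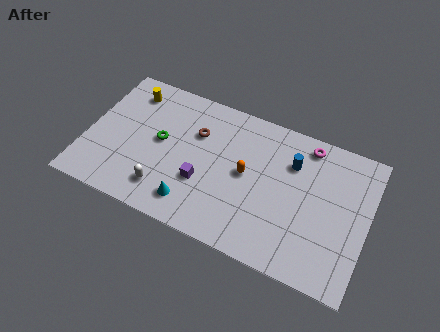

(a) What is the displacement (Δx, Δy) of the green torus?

(-2.9, 2.6)

From the two frames, the green torus sits at roughly (7.0, 2.1) before and (4.1, 4.7) after.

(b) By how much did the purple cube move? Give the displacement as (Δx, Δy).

(2.8, -2.0)

The purple cube was at about (3.9, 5.1) and moved to about (6.7, 3.1).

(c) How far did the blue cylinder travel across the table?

2.6

From (8.8, 6.4) to (11.4, 6.3), the blue cylinder covered √(2.6² + 0.1²) ≈ 2.6 units.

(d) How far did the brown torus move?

2.7

The brown torus was near (5.6, 3.3) before and (6.0, 6.0) after, so it travelled √(0.4² + 2.7²) ≈ 2.7 units.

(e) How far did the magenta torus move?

3.2

The magenta torus moved from about (14.7, 5.9) to (12.1, 7.7), a distance of √(2.6² + 1.8²) ≈ 3.2.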